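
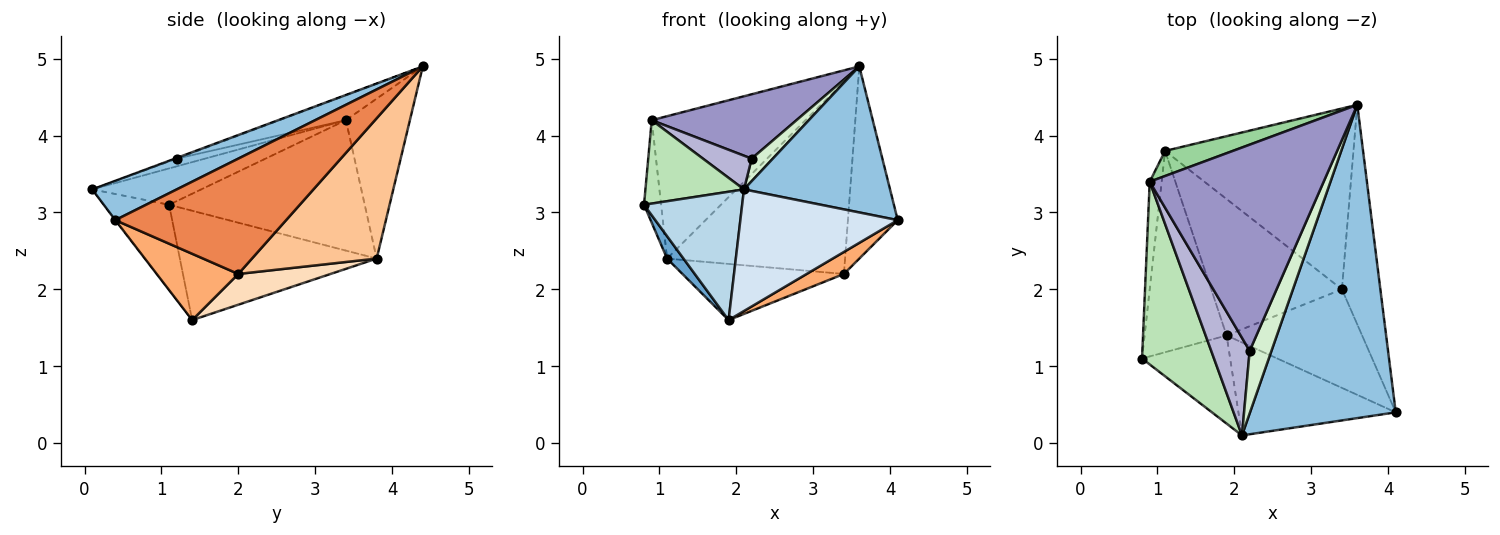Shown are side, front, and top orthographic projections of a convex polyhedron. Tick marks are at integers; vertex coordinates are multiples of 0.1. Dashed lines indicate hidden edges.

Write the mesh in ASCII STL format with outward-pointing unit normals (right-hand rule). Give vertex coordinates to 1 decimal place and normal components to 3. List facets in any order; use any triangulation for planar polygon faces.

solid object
 facet normal -0.798 -0.067 -0.599
  outer loop
   vertex 1.1 3.8 2.4
   vertex 1.9 1.4 1.6
   vertex 0.8 1.1 3.1
  endloop
 endfacet
 facet normal 0.238 -0.410 0.880
  outer loop
   vertex 2.1 0.1 3.3
   vertex 4.1 0.4 2.9
   vertex 3.6 4.4 4.9
  endloop
 endfacet
 facet normal -0.480 -0.723 -0.497
  outer loop
   vertex 2.1 0.1 3.3
   vertex 0.8 1.1 3.1
   vertex 1.9 1.4 1.6
  endloop
 endfacet
 facet normal -0.002 -0.794 -0.607
  outer loop
   vertex 2.1 0.1 3.3
   vertex 1.9 1.4 1.6
   vertex 4.1 0.4 2.9
  endloop
 endfacet
 facet normal 0.914 0.267 -0.305
  outer loop
   vertex 3.4 2.0 2.2
   vertex 3.6 4.4 4.9
   vertex 4.1 0.4 2.9
  endloop
 endfacet
 facet normal 0.431 -0.197 -0.881
  outer loop
   vertex 3.4 2.0 2.2
   vertex 4.1 0.4 2.9
   vertex 1.9 1.4 1.6
  endloop
 endfacet
 facet normal 0.455 0.649 -0.610
  outer loop
   vertex 3.4 2.0 2.2
   vertex 1.1 3.8 2.4
   vertex 3.6 4.4 4.9
  endloop
 endfacet
 facet normal 0.213 0.372 -0.904
  outer loop
   vertex 3.4 2.0 2.2
   vertex 1.9 1.4 1.6
   vertex 1.1 3.8 2.4
  endloop
 endfacet
 facet normal -0.992 0.087 -0.091
  outer loop
   vertex 0.9 3.4 4.2
   vertex 1.1 3.8 2.4
   vertex 0.8 1.1 3.1
  endloop
 endfacet
 facet normal -0.379 0.911 0.160
  outer loop
   vertex 0.9 3.4 4.2
   vertex 3.6 4.4 4.9
   vertex 1.1 3.8 2.4
  endloop
 endfacet
 facet normal -0.417 -0.377 0.827
  outer loop
   vertex 0.9 3.4 4.2
   vertex 0.8 1.1 3.1
   vertex 2.1 0.1 3.3
  endloop
 endfacet
 facet normal -0.031 -0.339 0.940
  outer loop
   vertex 2.2 1.2 3.7
   vertex 2.1 0.1 3.3
   vertex 3.6 4.4 4.9
  endloop
 endfacet
 facet normal -0.136 -0.295 0.946
  outer loop
   vertex 2.2 1.2 3.7
   vertex 3.6 4.4 4.9
   vertex 0.9 3.4 4.2
  endloop
 endfacet
 facet normal -0.186 -0.321 0.929
  outer loop
   vertex 2.2 1.2 3.7
   vertex 0.9 3.4 4.2
   vertex 2.1 0.1 3.3
  endloop
 endfacet
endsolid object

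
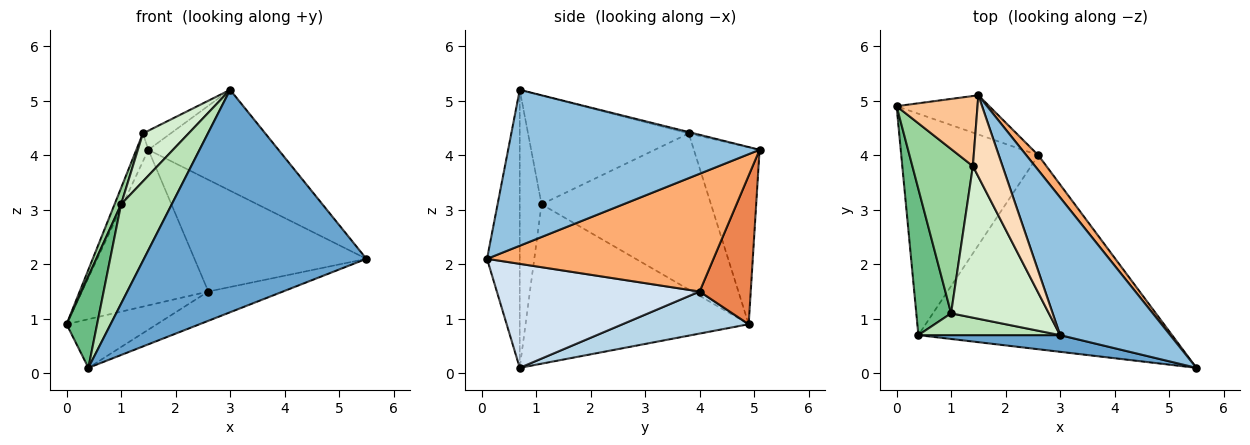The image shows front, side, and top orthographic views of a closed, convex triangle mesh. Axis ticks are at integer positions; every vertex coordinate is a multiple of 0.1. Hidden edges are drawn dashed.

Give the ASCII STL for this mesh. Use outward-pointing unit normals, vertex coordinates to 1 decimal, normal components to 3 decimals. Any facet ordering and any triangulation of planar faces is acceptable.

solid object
 facet normal -0.145 -0.987 0.074
  outer loop
   vertex 3.0 0.7 5.2
   vertex 0.4 0.7 0.1
   vertex 5.5 0.1 2.1
  endloop
 endfacet
 facet normal 0.752 0.389 0.531
  outer loop
   vertex 1.5 5.1 4.1
   vertex 3.0 0.7 5.2
   vertex 5.5 0.1 2.1
  endloop
 endfacet
 facet normal 0.287 0.206 -0.936
  outer loop
   vertex 2.6 4.0 1.5
   vertex 0.4 0.7 0.1
   vertex 0.0 4.9 0.9
  endloop
 endfacet
 facet normal 0.376 0.138 -0.916
  outer loop
   vertex 2.6 4.0 1.5
   vertex 5.5 0.1 2.1
   vertex 0.4 0.7 0.1
  endloop
 endfacet
 facet normal 0.365 0.903 -0.228
  outer loop
   vertex 2.6 4.0 1.5
   vertex 0.0 4.9 0.9
   vertex 1.5 5.1 4.1
  endloop
 endfacet
 facet normal 0.794 0.603 0.081
  outer loop
   vertex 2.6 4.0 1.5
   vertex 1.5 5.1 4.1
   vertex 5.5 0.1 2.1
  endloop
 endfacet
 facet normal -0.897 0.164 0.410
  outer loop
   vertex 1.4 3.8 4.4
   vertex 1.5 5.1 4.1
   vertex 0.0 4.9 0.9
  endloop
 endfacet
 facet normal -0.045 0.228 0.973
  outer loop
   vertex 1.4 3.8 4.4
   vertex 3.0 0.7 5.2
   vertex 1.5 5.1 4.1
  endloop
 endfacet
 facet normal -0.968 -0.132 0.211
  outer loop
   vertex 1.0 1.1 3.1
   vertex 0.0 4.9 0.9
   vertex 0.4 0.7 0.1
  endloop
 endfacet
 facet normal -0.932 -0.036 0.361
  outer loop
   vertex 1.0 1.1 3.1
   vertex 1.4 3.8 4.4
   vertex 0.0 4.9 0.9
  endloop
 endfacet
 facet normal -0.388 -0.900 0.198
  outer loop
   vertex 1.0 1.1 3.1
   vertex 0.4 0.7 0.1
   vertex 3.0 0.7 5.2
  endloop
 endfacet
 facet normal -0.728 -0.207 0.654
  outer loop
   vertex 1.0 1.1 3.1
   vertex 3.0 0.7 5.2
   vertex 1.4 3.8 4.4
  endloop
 endfacet
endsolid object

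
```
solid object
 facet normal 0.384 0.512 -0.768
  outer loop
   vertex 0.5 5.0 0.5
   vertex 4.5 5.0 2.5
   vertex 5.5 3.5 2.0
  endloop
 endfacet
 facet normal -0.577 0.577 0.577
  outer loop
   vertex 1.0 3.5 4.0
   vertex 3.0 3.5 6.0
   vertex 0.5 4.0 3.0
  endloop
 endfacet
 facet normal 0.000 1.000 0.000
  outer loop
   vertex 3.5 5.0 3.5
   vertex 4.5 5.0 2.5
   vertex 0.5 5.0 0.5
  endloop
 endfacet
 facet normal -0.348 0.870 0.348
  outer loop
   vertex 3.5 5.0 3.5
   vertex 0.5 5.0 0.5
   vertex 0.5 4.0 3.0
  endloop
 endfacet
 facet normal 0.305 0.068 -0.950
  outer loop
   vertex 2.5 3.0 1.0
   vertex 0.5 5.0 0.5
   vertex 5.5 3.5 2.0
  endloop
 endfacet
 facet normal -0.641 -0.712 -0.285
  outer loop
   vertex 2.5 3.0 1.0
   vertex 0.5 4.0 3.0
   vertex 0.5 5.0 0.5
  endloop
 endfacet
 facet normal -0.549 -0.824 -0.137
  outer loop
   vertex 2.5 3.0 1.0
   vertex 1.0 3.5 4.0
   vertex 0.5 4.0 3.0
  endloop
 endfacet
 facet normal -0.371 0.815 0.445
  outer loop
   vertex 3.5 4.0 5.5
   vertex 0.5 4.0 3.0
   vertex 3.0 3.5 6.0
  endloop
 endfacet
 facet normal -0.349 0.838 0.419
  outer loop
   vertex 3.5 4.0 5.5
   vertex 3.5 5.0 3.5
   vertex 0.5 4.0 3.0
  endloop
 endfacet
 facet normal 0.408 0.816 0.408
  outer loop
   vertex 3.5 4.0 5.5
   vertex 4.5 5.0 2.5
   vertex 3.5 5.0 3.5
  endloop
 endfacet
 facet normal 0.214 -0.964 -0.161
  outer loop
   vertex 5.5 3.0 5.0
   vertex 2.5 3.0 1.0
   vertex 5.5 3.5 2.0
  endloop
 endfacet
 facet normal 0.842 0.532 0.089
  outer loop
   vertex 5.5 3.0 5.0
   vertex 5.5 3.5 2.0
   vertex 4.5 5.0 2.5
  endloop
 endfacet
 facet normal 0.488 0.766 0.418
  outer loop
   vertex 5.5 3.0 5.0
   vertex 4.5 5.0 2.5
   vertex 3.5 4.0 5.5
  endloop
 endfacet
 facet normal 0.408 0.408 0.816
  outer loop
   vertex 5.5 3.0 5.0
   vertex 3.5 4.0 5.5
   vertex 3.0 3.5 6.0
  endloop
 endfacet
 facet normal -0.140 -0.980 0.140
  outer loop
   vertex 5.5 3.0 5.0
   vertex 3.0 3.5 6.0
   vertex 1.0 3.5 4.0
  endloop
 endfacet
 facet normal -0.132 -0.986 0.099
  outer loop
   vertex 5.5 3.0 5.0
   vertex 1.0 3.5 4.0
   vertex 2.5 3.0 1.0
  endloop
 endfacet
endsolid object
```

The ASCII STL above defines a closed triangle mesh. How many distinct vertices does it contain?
10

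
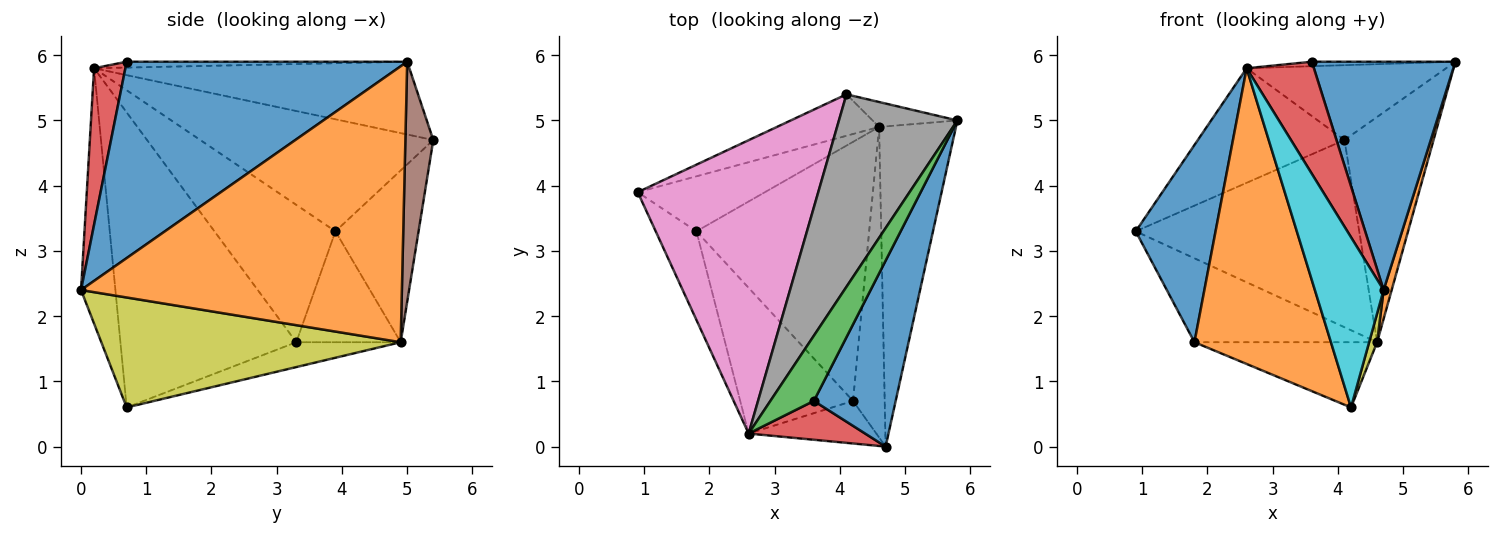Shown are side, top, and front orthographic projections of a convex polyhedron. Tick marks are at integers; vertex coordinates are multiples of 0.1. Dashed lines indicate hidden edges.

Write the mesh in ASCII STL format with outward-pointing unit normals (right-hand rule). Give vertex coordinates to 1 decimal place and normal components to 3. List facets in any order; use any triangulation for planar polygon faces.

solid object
 facet normal 0.835 -0.427 0.348
  outer loop
   vertex 3.6 0.7 5.9
   vertex 4.7 0.0 2.4
   vertex 5.8 5.0 5.9
  endloop
 endfacet
 facet normal 0.963 -0.024 -0.268
  outer loop
   vertex 4.6 4.9 1.6
   vertex 5.8 5.0 5.9
   vertex 4.7 0.0 2.4
  endloop
 endfacet
 facet normal -0.133 0.068 0.989
  outer loop
   vertex 2.6 0.2 5.8
   vertex 3.6 0.7 5.9
   vertex 5.8 5.0 5.9
  endloop
 endfacet
 facet normal 0.403 -0.865 0.300
  outer loop
   vertex 2.6 0.2 5.8
   vertex 4.7 0.0 2.4
   vertex 3.6 0.7 5.9
  endloop
 endfacet
 facet normal -0.341 0.918 -0.203
  outer loop
   vertex 4.1 5.4 4.7
   vertex 4.6 4.9 1.6
   vertex 0.9 3.9 3.3
  endloop
 endfacet
 facet normal 0.297 0.949 -0.105
  outer loop
   vertex 4.1 5.4 4.7
   vertex 5.8 5.0 5.9
   vertex 4.6 4.9 1.6
  endloop
 endfacet
 facet normal -0.500 0.315 0.806
  outer loop
   vertex 4.1 5.4 4.7
   vertex 0.9 3.9 3.3
   vertex 2.6 0.2 5.8
  endloop
 endfacet
 facet normal -0.497 0.314 0.809
  outer loop
   vertex 4.1 5.4 4.7
   vertex 2.6 0.2 5.8
   vertex 5.8 5.0 5.9
  endloop
 endfacet
 facet normal 0.961 -0.026 -0.277
  outer loop
   vertex 4.2 0.7 0.6
   vertex 4.6 4.9 1.6
   vertex 4.7 0.0 2.4
  endloop
 endfacet
 facet normal -0.436 -0.873 -0.218
  outer loop
   vertex 4.2 0.7 0.6
   vertex 4.7 0.0 2.4
   vertex 2.6 0.2 5.8
  endloop
 endfacet
 facet normal -0.810 -0.535 -0.240
  outer loop
   vertex 1.8 3.3 1.6
   vertex 2.6 0.2 5.8
   vertex 0.9 3.9 3.3
  endloop
 endfacet
 facet normal -0.756 -0.587 -0.289
  outer loop
   vertex 1.8 3.3 1.6
   vertex 4.2 0.7 0.6
   vertex 2.6 0.2 5.8
  endloop
 endfacet
 facet normal -0.431 0.755 -0.495
  outer loop
   vertex 1.8 3.3 1.6
   vertex 0.9 3.9 3.3
   vertex 4.6 4.9 1.6
  endloop
 endfacet
 facet normal -0.138 0.242 -0.960
  outer loop
   vertex 1.8 3.3 1.6
   vertex 4.6 4.9 1.6
   vertex 4.2 0.7 0.6
  endloop
 endfacet
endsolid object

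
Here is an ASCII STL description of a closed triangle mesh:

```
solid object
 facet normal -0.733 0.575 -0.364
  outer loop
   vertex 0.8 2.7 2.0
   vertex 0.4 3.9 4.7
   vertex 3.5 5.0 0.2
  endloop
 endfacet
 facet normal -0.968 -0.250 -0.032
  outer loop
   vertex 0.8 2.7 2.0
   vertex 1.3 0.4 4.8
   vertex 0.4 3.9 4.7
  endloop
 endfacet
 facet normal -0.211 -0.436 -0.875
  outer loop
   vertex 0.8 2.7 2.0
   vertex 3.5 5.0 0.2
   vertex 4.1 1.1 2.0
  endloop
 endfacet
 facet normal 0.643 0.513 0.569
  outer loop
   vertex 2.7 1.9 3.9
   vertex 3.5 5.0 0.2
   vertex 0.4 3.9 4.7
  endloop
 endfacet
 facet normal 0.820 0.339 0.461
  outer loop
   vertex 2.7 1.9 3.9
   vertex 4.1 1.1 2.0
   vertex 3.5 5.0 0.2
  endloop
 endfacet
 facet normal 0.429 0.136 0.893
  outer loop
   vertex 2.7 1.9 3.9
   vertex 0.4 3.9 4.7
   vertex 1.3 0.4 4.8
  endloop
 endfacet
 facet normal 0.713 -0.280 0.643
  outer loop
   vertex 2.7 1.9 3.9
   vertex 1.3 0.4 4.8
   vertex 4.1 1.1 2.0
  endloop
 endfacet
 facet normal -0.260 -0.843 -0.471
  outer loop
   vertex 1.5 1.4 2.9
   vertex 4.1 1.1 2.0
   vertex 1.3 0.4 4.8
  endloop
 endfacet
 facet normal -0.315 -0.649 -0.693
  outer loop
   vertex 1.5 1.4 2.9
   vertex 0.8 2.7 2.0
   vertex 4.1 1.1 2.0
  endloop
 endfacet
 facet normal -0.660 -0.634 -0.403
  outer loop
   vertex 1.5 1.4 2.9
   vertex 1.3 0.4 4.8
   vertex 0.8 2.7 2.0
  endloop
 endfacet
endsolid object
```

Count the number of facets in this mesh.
10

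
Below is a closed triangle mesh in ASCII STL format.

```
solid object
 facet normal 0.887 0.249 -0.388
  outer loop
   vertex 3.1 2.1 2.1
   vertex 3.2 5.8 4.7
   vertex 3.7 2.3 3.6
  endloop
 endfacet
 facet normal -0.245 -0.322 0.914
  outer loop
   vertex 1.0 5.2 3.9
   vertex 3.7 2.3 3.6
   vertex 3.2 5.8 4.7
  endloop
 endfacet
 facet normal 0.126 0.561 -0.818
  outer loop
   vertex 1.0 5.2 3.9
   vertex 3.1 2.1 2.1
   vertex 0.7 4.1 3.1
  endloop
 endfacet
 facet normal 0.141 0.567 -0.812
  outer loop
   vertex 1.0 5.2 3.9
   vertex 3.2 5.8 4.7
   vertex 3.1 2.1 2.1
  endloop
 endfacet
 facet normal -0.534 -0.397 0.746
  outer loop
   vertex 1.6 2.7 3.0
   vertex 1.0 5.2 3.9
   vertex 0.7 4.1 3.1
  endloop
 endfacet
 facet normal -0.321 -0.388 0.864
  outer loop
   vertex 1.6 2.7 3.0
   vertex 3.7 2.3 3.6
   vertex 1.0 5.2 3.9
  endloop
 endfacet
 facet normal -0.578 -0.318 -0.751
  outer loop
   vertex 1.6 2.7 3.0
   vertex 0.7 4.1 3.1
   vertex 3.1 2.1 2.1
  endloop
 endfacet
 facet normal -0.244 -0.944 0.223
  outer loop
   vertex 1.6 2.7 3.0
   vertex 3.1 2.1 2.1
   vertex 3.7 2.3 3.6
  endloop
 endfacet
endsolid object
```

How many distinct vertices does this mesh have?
6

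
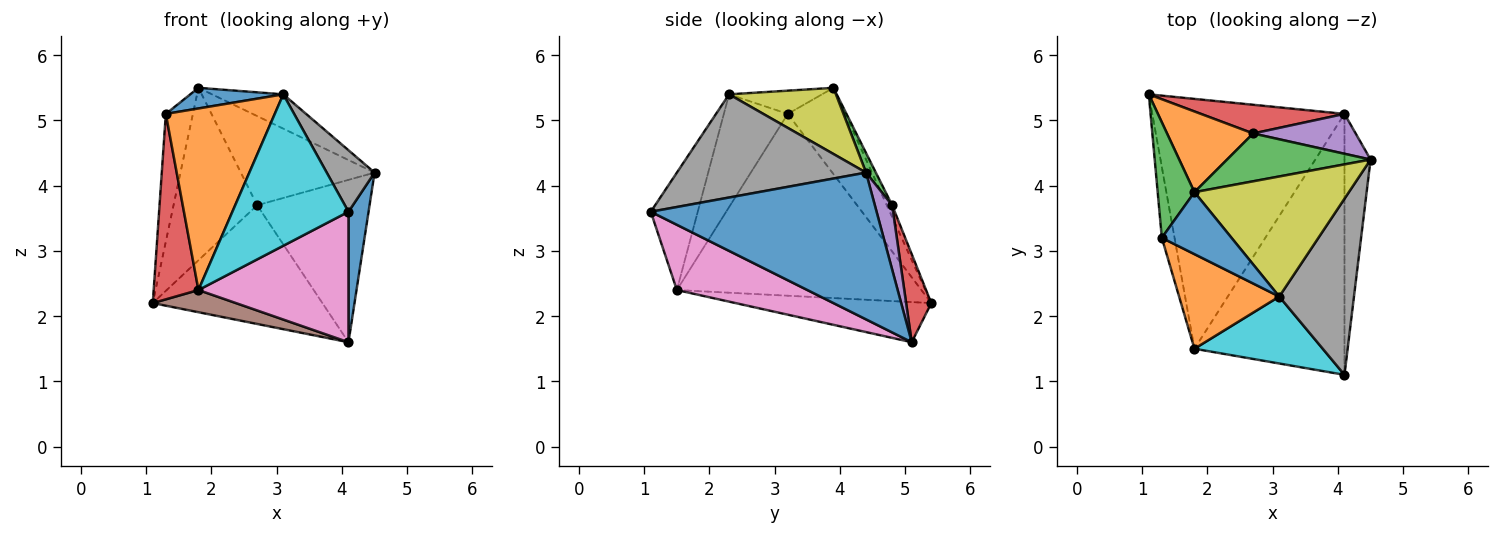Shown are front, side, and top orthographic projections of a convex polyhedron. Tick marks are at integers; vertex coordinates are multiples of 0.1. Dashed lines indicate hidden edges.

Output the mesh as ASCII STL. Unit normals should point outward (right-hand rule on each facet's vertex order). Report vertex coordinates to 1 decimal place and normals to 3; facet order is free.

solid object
 facet normal 0.981 -0.087 -0.174
  outer loop
   vertex 4.1 5.1 1.6
   vertex 4.5 4.4 4.2
   vertex 4.1 1.1 3.6
  endloop
 endfacet
 facet normal -0.058 0.904 0.423
  outer loop
   vertex 2.7 4.8 3.7
   vertex 1.1 5.4 2.2
   vertex 1.8 3.9 5.5
  endloop
 endfacet
 facet normal 0.064 0.879 0.472
  outer loop
   vertex 2.7 4.8 3.7
   vertex 1.8 3.9 5.5
   vertex 4.5 4.4 4.2
  endloop
 endfacet
 facet normal 0.143 0.962 0.233
  outer loop
   vertex 2.7 4.8 3.7
   vertex 4.1 5.1 1.6
   vertex 1.1 5.4 2.2
  endloop
 endfacet
 facet normal 0.148 0.960 0.236
  outer loop
   vertex 2.7 4.8 3.7
   vertex 4.5 4.4 4.2
   vertex 4.1 5.1 1.6
  endloop
 endfacet
 facet normal -0.204 -0.087 -0.975
  outer loop
   vertex 1.8 1.5 2.4
   vertex 1.1 5.4 2.2
   vertex 4.1 5.1 1.6
  endloop
 endfacet
 facet normal 0.362 -0.417 -0.834
  outer loop
   vertex 1.8 1.5 2.4
   vertex 4.1 5.1 1.6
   vertex 4.1 1.1 3.6
  endloop
 endfacet
 facet normal 0.793 -0.201 0.575
  outer loop
   vertex 3.1 2.3 5.4
   vertex 4.1 1.1 3.6
   vertex 4.5 4.4 4.2
  endloop
 endfacet
 facet normal 0.381 0.254 0.889
  outer loop
   vertex 3.1 2.3 5.4
   vertex 4.5 4.4 4.2
   vertex 1.8 3.9 5.5
  endloop
 endfacet
 facet normal -0.347 -0.858 0.379
  outer loop
   vertex 3.1 2.3 5.4
   vertex 1.8 1.5 2.4
   vertex 4.1 1.1 3.6
  endloop
 endfacet
 facet normal -0.302 -0.302 0.905
  outer loop
   vertex 1.3 3.2 5.1
   vertex 3.1 2.3 5.4
   vertex 1.8 3.9 5.5
  endloop
 endfacet
 facet normal -0.462 -0.787 0.410
  outer loop
   vertex 1.3 3.2 5.1
   vertex 1.8 1.5 2.4
   vertex 3.1 2.3 5.4
  endloop
 endfacet
 facet normal -0.844 0.397 0.360
  outer loop
   vertex 1.3 3.2 5.1
   vertex 1.8 3.9 5.5
   vertex 1.1 5.4 2.2
  endloop
 endfacet
 facet normal -0.981 -0.180 -0.069
  outer loop
   vertex 1.3 3.2 5.1
   vertex 1.1 5.4 2.2
   vertex 1.8 1.5 2.4
  endloop
 endfacet
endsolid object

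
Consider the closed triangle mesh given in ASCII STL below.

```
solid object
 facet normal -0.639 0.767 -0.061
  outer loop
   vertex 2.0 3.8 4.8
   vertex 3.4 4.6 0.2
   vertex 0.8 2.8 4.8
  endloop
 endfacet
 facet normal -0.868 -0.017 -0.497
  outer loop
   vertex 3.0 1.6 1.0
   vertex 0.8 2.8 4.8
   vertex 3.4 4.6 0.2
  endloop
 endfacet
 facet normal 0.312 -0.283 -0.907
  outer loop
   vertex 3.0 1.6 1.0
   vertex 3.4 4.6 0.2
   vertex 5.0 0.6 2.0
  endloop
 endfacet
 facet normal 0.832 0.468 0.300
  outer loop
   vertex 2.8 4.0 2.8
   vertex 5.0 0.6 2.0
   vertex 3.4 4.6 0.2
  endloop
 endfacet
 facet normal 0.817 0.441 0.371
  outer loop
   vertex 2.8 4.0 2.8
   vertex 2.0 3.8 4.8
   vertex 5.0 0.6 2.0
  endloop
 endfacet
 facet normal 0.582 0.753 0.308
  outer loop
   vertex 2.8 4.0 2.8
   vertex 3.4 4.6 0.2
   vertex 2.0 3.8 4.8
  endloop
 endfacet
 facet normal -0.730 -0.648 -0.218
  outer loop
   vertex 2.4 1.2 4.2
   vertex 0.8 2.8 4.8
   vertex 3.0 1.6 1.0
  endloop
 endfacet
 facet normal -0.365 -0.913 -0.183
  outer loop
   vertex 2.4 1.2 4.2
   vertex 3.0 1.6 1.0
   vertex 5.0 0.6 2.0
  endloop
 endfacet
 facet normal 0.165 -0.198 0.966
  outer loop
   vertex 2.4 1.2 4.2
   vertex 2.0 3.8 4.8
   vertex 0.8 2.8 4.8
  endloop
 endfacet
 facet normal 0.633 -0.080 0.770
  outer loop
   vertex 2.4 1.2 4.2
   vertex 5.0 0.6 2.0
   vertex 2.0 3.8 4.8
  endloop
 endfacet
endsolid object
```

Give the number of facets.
10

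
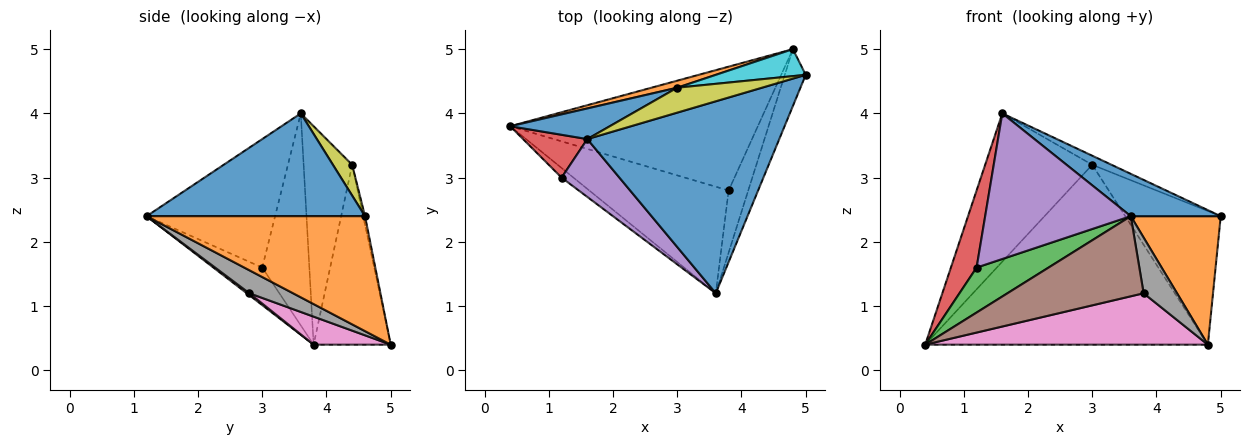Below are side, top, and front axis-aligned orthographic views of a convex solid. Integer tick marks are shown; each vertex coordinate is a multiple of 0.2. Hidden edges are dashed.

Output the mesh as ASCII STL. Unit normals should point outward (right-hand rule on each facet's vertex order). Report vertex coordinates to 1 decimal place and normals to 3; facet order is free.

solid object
 facet normal 0.463 -0.191 0.865
  outer loop
   vertex 1.6 3.6 4.0
   vertex 3.6 1.2 2.4
   vertex 5.0 4.6 2.4
  endloop
 endfacet
 facet normal 0.912 -0.375 -0.166
  outer loop
   vertex 4.8 5.0 0.4
   vertex 5.0 4.6 2.4
   vertex 3.6 1.2 2.4
  endloop
 endfacet
 facet normal -0.553 -0.815 -0.175
  outer loop
   vertex 1.2 3.0 1.6
   vertex 0.4 3.8 0.4
   vertex 3.6 1.2 2.4
  endloop
 endfacet
 facet normal -0.848 -0.463 0.257
  outer loop
   vertex 1.2 3.0 1.6
   vertex 1.6 3.6 4.0
   vertex 0.4 3.8 0.4
  endloop
 endfacet
 facet normal -0.634 -0.719 0.285
  outer loop
   vertex 1.2 3.0 1.6
   vertex 3.6 1.2 2.4
   vertex 1.6 3.6 4.0
  endloop
 endfacet
 facet normal 0.011 -0.601 -0.799
  outer loop
   vertex 3.8 2.8 1.2
   vertex 3.6 1.2 2.4
   vertex 0.4 3.8 0.4
  endloop
 endfacet
 facet normal 0.104 -0.381 -0.919
  outer loop
   vertex 3.8 2.8 1.2
   vertex 0.4 3.8 0.4
   vertex 4.8 5.0 0.4
  endloop
 endfacet
 facet normal 0.658 -0.503 -0.561
  outer loop
   vertex 3.8 2.8 1.2
   vertex 4.8 5.0 0.4
   vertex 3.6 1.2 2.4
  endloop
 endfacet
 facet normal 0.323 0.323 0.889
  outer loop
   vertex 3.0 4.4 3.2
   vertex 1.6 3.6 4.0
   vertex 5.0 4.6 2.4
  endloop
 endfacet
 facet normal -0.019 0.980 0.198
  outer loop
   vertex 3.0 4.4 3.2
   vertex 5.0 4.6 2.4
   vertex 4.8 5.0 0.4
  endloop
 endfacet
 facet normal -0.406 0.895 0.185
  outer loop
   vertex 3.0 4.4 3.2
   vertex 0.4 3.8 0.4
   vertex 1.6 3.6 4.0
  endloop
 endfacet
 facet normal -0.263 0.964 0.038
  outer loop
   vertex 3.0 4.4 3.2
   vertex 4.8 5.0 0.4
   vertex 0.4 3.8 0.4
  endloop
 endfacet
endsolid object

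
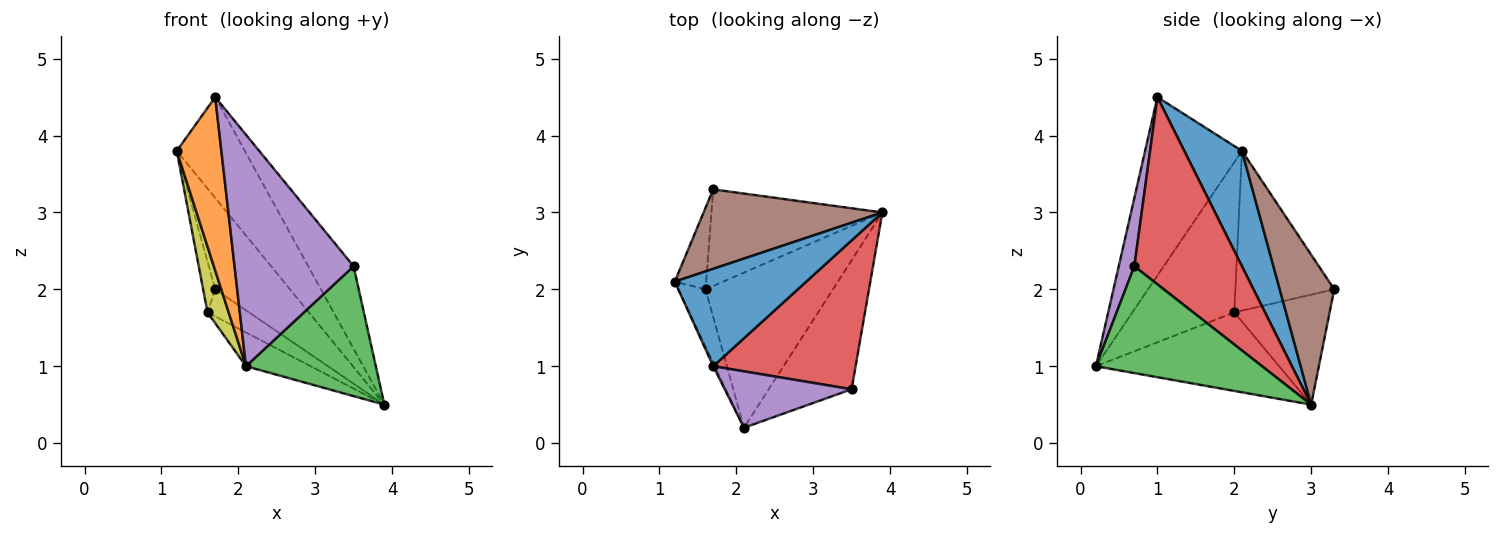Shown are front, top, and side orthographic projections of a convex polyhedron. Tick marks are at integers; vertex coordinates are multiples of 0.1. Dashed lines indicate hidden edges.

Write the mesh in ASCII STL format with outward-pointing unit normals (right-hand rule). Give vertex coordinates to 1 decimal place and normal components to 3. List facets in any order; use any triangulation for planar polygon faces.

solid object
 facet normal 0.520 0.614 0.593
  outer loop
   vertex 1.7 1.0 4.5
   vertex 3.9 3.0 0.5
   vertex 1.2 2.1 3.8
  endloop
 endfacet
 facet normal -0.908 -0.418 -0.008
  outer loop
   vertex 1.7 1.0 4.5
   vertex 1.2 2.1 3.8
   vertex 2.1 0.2 1.0
  endloop
 endfacet
 facet normal 0.672 -0.525 -0.522
  outer loop
   vertex 3.5 0.7 2.3
   vertex 2.1 0.2 1.0
   vertex 3.9 3.0 0.5
  endloop
 endfacet
 facet normal 0.755 0.318 0.574
  outer loop
   vertex 3.5 0.7 2.3
   vertex 3.9 3.0 0.5
   vertex 1.7 1.0 4.5
  endloop
 endfacet
 facet normal 0.126 -0.964 0.235
  outer loop
   vertex 3.5 0.7 2.3
   vertex 1.7 1.0 4.5
   vertex 2.1 0.2 1.0
  endloop
 endfacet
 facet normal 0.482 0.661 0.575
  outer loop
   vertex 1.7 3.3 2.0
   vertex 1.2 2.1 3.8
   vertex 3.9 3.0 0.5
  endloop
 endfacet
 facet normal -0.516 0.182 -0.837
  outer loop
   vertex 1.6 2.0 1.7
   vertex 3.9 3.0 0.5
   vertex 2.1 0.2 1.0
  endloop
 endfacet
 facet normal -0.527 0.229 -0.818
  outer loop
   vertex 1.6 2.0 1.7
   vertex 1.7 3.3 2.0
   vertex 3.9 3.0 0.5
  endloop
 endfacet
 facet normal -0.964 -0.200 -0.174
  outer loop
   vertex 1.6 2.0 1.7
   vertex 2.1 0.2 1.0
   vertex 1.2 2.1 3.8
  endloop
 endfacet
 facet normal -0.974 0.119 -0.191
  outer loop
   vertex 1.6 2.0 1.7
   vertex 1.2 2.1 3.8
   vertex 1.7 3.3 2.0
  endloop
 endfacet
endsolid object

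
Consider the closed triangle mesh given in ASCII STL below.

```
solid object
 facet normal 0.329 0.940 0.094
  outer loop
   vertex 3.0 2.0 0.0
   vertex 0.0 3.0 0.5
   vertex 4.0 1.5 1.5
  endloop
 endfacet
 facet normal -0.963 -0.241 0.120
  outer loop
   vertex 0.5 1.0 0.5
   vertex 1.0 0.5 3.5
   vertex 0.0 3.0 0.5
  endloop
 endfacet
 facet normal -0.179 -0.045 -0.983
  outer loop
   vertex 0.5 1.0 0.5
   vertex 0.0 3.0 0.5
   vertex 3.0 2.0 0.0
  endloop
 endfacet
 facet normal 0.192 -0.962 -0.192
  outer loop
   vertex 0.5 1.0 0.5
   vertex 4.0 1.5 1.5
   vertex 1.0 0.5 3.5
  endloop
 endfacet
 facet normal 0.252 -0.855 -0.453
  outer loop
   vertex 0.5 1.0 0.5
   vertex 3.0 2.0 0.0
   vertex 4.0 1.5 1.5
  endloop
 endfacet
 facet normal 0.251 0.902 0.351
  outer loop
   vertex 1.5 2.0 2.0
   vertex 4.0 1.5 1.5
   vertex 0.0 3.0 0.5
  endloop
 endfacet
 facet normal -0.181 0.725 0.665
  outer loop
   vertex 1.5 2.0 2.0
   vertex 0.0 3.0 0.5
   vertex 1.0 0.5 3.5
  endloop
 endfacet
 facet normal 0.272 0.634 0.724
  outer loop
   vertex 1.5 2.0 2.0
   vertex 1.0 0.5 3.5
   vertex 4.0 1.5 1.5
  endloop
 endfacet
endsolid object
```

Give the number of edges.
12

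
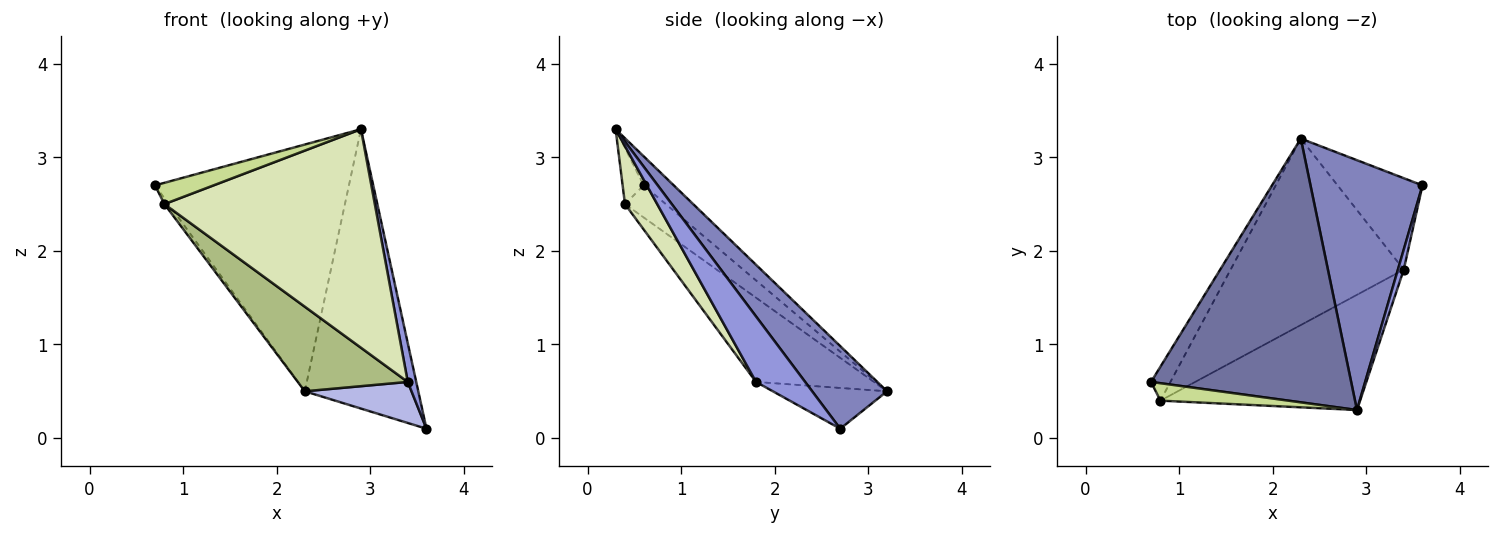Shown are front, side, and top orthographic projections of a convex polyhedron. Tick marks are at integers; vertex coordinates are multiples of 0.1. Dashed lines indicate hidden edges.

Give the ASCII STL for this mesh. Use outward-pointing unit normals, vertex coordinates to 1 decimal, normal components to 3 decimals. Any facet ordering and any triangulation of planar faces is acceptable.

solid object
 facet normal -0.105 0.679 0.726
  outer loop
   vertex 2.3 3.2 0.5
   vertex 0.7 0.6 2.7
   vertex 2.9 0.3 3.3
  endloop
 endfacet
 facet normal 0.441 0.669 0.598
  outer loop
   vertex 2.3 3.2 0.5
   vertex 2.9 0.3 3.3
   vertex 3.6 2.7 0.1
  endloop
 endfacet
 facet normal 0.982 -0.169 0.088
  outer loop
   vertex 3.4 1.8 0.6
   vertex 3.6 2.7 0.1
   vertex 2.9 0.3 3.3
  endloop
 endfacet
 facet normal -0.401 -0.375 -0.836
  outer loop
   vertex 3.4 1.8 0.6
   vertex 2.3 3.2 0.5
   vertex 3.6 2.7 0.1
  endloop
 endfacet
 facet normal -0.853 0.089 -0.515
  outer loop
   vertex 0.8 0.4 2.5
   vertex 0.7 0.6 2.7
   vertex 2.3 3.2 0.5
  endloop
 endfacet
 facet normal -0.405 -0.378 -0.833
  outer loop
   vertex 0.8 0.4 2.5
   vertex 2.3 3.2 0.5
   vertex 3.4 1.8 0.6
  endloop
 endfacet
 facet normal -0.268 -0.745 0.611
  outer loop
   vertex 0.8 0.4 2.5
   vertex 2.9 0.3 3.3
   vertex 0.7 0.6 2.7
  endloop
 endfacet
 facet normal 0.134 -0.877 -0.462
  outer loop
   vertex 0.8 0.4 2.5
   vertex 3.4 1.8 0.6
   vertex 2.9 0.3 3.3
  endloop
 endfacet
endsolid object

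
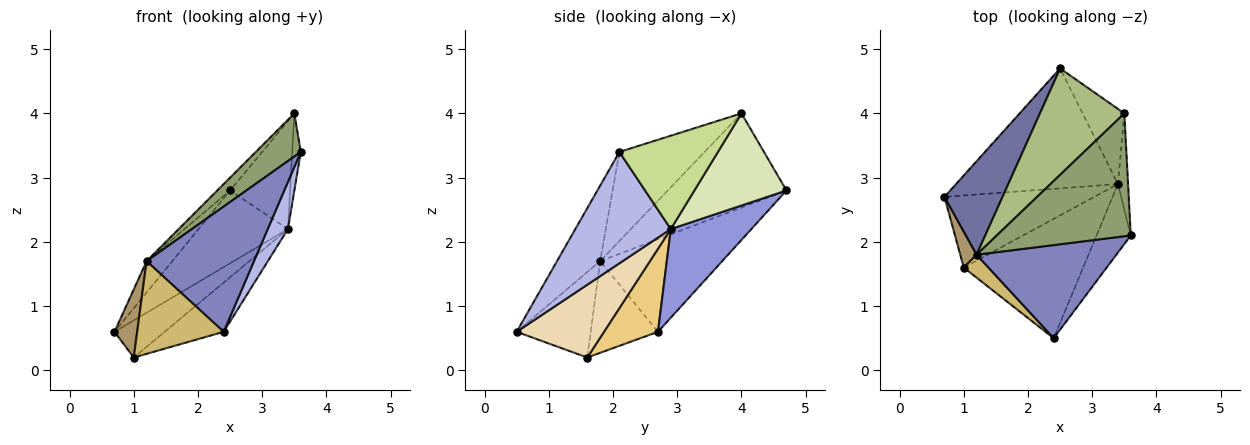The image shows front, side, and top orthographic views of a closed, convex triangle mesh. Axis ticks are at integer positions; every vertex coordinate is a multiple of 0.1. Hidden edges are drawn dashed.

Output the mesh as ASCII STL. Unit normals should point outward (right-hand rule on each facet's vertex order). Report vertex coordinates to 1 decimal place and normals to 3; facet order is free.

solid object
 facet normal -0.834 0.176 0.523
  outer loop
   vertex 1.2 1.8 1.7
   vertex 2.5 4.7 2.8
   vertex 0.7 2.7 0.6
  endloop
 endfacet
 facet normal -0.307 -0.764 0.568
  outer loop
   vertex 1.2 1.8 1.7
   vertex 2.4 0.5 0.6
   vertex 3.6 2.1 3.4
  endloop
 endfacet
 facet normal 0.424 0.470 -0.774
  outer loop
   vertex 3.4 2.9 2.2
   vertex 0.7 2.7 0.6
   vertex 2.5 4.7 2.8
  endloop
 endfacet
 facet normal 0.937 -0.198 -0.288
  outer loop
   vertex 3.4 2.9 2.2
   vertex 3.6 2.1 3.4
   vertex 2.4 0.5 0.6
  endloop
 endfacet
 facet normal -0.531 -0.280 0.799
  outer loop
   vertex 3.5 4.0 4.0
   vertex 1.2 1.8 1.7
   vertex 3.6 2.1 3.4
  endloop
 endfacet
 facet normal -0.742 0.080 0.665
  outer loop
   vertex 3.5 4.0 4.0
   vertex 2.5 4.7 2.8
   vertex 1.2 1.8 1.7
  endloop
 endfacet
 facet normal 0.990 0.086 -0.108
  outer loop
   vertex 3.5 4.0 4.0
   vertex 3.6 2.1 3.4
   vertex 3.4 2.9 2.2
  endloop
 endfacet
 facet normal 0.783 0.510 -0.355
  outer loop
   vertex 3.5 4.0 4.0
   vertex 3.4 2.9 2.2
   vertex 2.5 4.7 2.8
  endloop
 endfacet
 facet normal -0.934 -0.315 0.167
  outer loop
   vertex 1.0 1.6 0.2
   vertex 1.2 1.8 1.7
   vertex 0.7 2.7 0.6
  endloop
 endfacet
 facet normal -0.639 -0.746 0.185
  outer loop
   vertex 1.0 1.6 0.2
   vertex 2.4 0.5 0.6
   vertex 1.2 1.8 1.7
  endloop
 endfacet
 facet normal 0.442 0.411 -0.797
  outer loop
   vertex 1.0 1.6 0.2
   vertex 0.7 2.7 0.6
   vertex 3.4 2.9 2.2
  endloop
 endfacet
 facet normal 0.491 0.332 -0.805
  outer loop
   vertex 1.0 1.6 0.2
   vertex 3.4 2.9 2.2
   vertex 2.4 0.5 0.6
  endloop
 endfacet
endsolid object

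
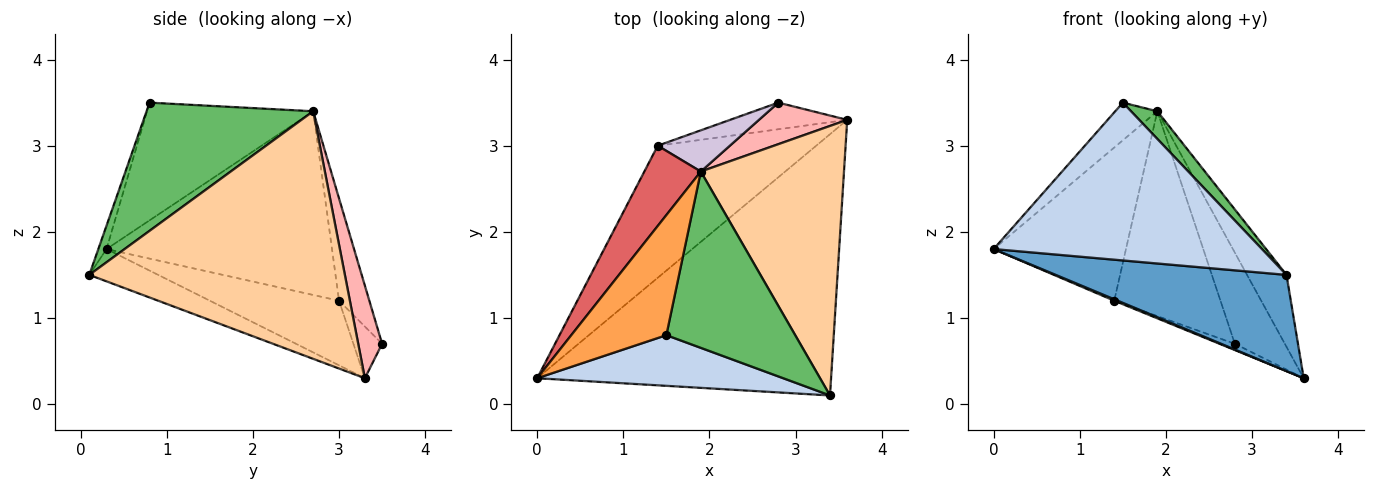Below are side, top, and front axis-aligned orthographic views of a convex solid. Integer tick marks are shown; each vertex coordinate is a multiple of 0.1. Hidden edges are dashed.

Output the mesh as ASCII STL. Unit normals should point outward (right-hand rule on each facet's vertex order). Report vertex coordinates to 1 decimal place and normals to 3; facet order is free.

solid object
 facet normal -0.103 -0.344 -0.933
  outer loop
   vertex 3.4 0.1 1.5
   vertex 0.0 0.3 1.8
   vertex 3.6 3.3 0.3
  endloop
 endfacet
 facet normal -0.029 -0.952 0.306
  outer loop
   vertex 1.5 0.8 3.5
   vertex 0.0 0.3 1.8
   vertex 3.4 0.1 1.5
  endloop
 endfacet
 facet normal -0.763 0.193 0.617
  outer loop
   vertex 1.9 2.7 3.4
   vertex 0.0 0.3 1.8
   vertex 1.5 0.8 3.5
  endloop
 endfacet
 facet normal 0.858 0.132 0.496
  outer loop
   vertex 1.9 2.7 3.4
   vertex 3.4 0.1 1.5
   vertex 3.6 3.3 0.3
  endloop
 endfacet
 facet normal 0.701 -0.110 0.705
  outer loop
   vertex 1.9 2.7 3.4
   vertex 1.5 0.8 3.5
   vertex 3.4 0.1 1.5
  endloop
 endfacet
 facet normal -0.377 -0.010 -0.926
  outer loop
   vertex 1.4 3.0 1.2
   vertex 3.6 3.3 0.3
   vertex 0.0 0.3 1.8
  endloop
 endfacet
 facet normal -0.834 0.489 0.256
  outer loop
   vertex 1.4 3.0 1.2
   vertex 0.0 0.3 1.8
   vertex 1.9 2.7 3.4
  endloop
 endfacet
 facet normal 0.399 0.835 0.380
  outer loop
   vertex 2.8 3.5 0.7
   vertex 1.9 2.7 3.4
   vertex 3.6 3.3 0.3
  endloop
 endfacet
 facet normal -0.395 0.210 -0.894
  outer loop
   vertex 2.8 3.5 0.7
   vertex 3.6 3.3 0.3
   vertex 1.4 3.0 1.2
  endloop
 endfacet
 facet normal -0.269 0.944 0.190
  outer loop
   vertex 2.8 3.5 0.7
   vertex 1.4 3.0 1.2
   vertex 1.9 2.7 3.4
  endloop
 endfacet
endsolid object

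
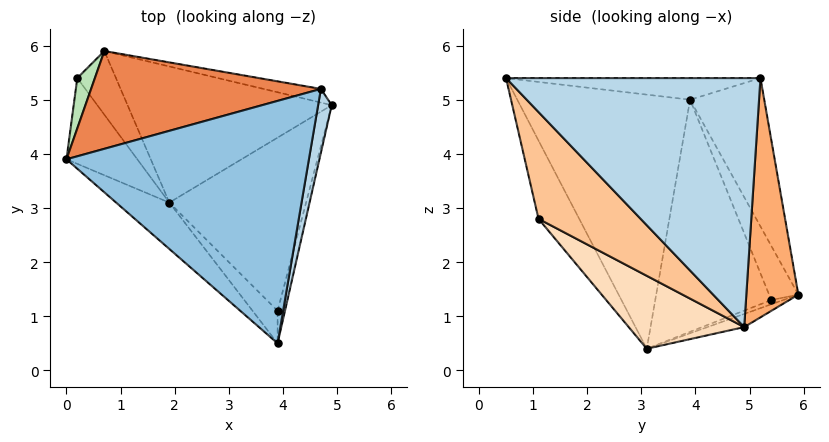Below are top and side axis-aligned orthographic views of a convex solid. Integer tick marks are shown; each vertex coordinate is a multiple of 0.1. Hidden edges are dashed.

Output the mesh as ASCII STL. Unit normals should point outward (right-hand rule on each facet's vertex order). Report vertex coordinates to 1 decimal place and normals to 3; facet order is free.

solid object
 facet normal -0.643 -0.754 -0.135
  outer loop
   vertex 1.9 3.1 0.4
   vertex 3.9 0.5 5.4
   vertex 0.0 3.9 5.0
  endloop
 endfacet
 facet normal -0.089 0.015 0.996
  outer loop
   vertex 4.7 5.2 5.4
   vertex 0.0 3.9 5.0
   vertex 3.9 0.5 5.4
  endloop
 endfacet
 facet normal 0.984 -0.168 0.054
  outer loop
   vertex 4.7 5.2 5.4
   vertex 3.9 0.5 5.4
   vertex 4.9 4.9 0.8
  endloop
 endfacet
 facet normal -0.061 0.312 -0.948
  outer loop
   vertex 0.7 5.9 1.4
   vertex 4.9 4.9 0.8
   vertex 1.9 3.1 0.4
  endloop
 endfacet
 facet normal -0.275 0.862 0.426
  outer loop
   vertex 0.7 5.9 1.4
   vertex 0.0 3.9 5.0
   vertex 4.7 5.2 5.4
  endloop
 endfacet
 facet normal 0.224 0.973 -0.054
  outer loop
   vertex 0.7 5.9 1.4
   vertex 4.7 5.2 5.4
   vertex 4.9 4.9 0.8
  endloop
 endfacet
 facet normal 0.956 -0.286 -0.066
  outer loop
   vertex 3.9 1.1 2.8
   vertex 4.9 4.9 0.8
   vertex 3.9 0.5 5.4
  endloop
 endfacet
 facet normal 0.406 -0.507 -0.761
  outer loop
   vertex 3.9 1.1 2.8
   vertex 1.9 3.1 0.4
   vertex 4.9 4.9 0.8
  endloop
 endfacet
 facet normal -0.576 -0.797 -0.184
  outer loop
   vertex 3.9 1.1 2.8
   vertex 3.9 0.5 5.4
   vertex 1.9 3.1 0.4
  endloop
 endfacet
 facet normal -0.823 -0.510 -0.251
  outer loop
   vertex 0.2 5.4 1.3
   vertex 1.9 3.1 0.4
   vertex 0.0 3.9 5.0
  endloop
 endfacet
 facet normal -0.711 0.665 0.231
  outer loop
   vertex 0.2 5.4 1.3
   vertex 0.0 3.9 5.0
   vertex 0.7 5.9 1.4
  endloop
 endfacet
 facet normal -0.104 0.294 -0.950
  outer loop
   vertex 0.2 5.4 1.3
   vertex 0.7 5.9 1.4
   vertex 1.9 3.1 0.4
  endloop
 endfacet
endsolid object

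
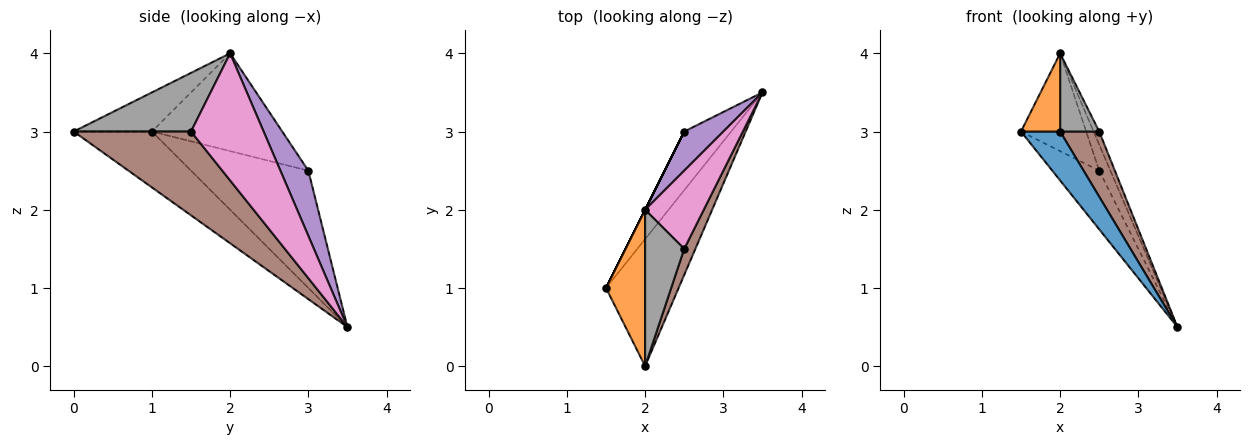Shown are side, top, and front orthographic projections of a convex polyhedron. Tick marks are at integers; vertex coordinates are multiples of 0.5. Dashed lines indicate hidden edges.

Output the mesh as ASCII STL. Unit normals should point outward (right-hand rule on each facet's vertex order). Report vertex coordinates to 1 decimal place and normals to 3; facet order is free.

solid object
 facet normal -0.583 -0.292 -0.758
  outer loop
   vertex 2.0 0.0 3.0
   vertex 1.5 1.0 3.0
   vertex 3.5 3.5 0.5
  endloop
 endfacet
 facet normal -0.667 -0.333 0.667
  outer loop
   vertex 2.0 2.0 4.0
   vertex 1.5 1.0 3.0
   vertex 2.0 0.0 3.0
  endloop
 endfacet
 facet normal -0.870 0.348 -0.348
  outer loop
   vertex 2.5 3.0 2.5
   vertex 3.5 3.5 0.5
   vertex 1.5 1.0 3.0
  endloop
 endfacet
 facet normal -0.894 0.447 0.000
  outer loop
   vertex 2.5 3.0 2.5
   vertex 1.5 1.0 3.0
   vertex 2.0 2.0 4.0
  endloop
 endfacet
 facet normal 0.811 0.324 0.487
  outer loop
   vertex 2.5 3.0 2.5
   vertex 2.0 2.0 4.0
   vertex 3.5 3.5 0.5
  endloop
 endfacet
 facet normal 0.941 -0.314 0.125
  outer loop
   vertex 2.5 1.5 3.0
   vertex 2.0 0.0 3.0
   vertex 3.5 3.5 0.5
  endloop
 endfacet
 facet normal 0.906 0.070 0.418
  outer loop
   vertex 2.5 1.5 3.0
   vertex 3.5 3.5 0.5
   vertex 2.0 2.0 4.0
  endloop
 endfacet
 facet normal 0.802 -0.267 0.535
  outer loop
   vertex 2.5 1.5 3.0
   vertex 2.0 2.0 4.0
   vertex 2.0 0.0 3.0
  endloop
 endfacet
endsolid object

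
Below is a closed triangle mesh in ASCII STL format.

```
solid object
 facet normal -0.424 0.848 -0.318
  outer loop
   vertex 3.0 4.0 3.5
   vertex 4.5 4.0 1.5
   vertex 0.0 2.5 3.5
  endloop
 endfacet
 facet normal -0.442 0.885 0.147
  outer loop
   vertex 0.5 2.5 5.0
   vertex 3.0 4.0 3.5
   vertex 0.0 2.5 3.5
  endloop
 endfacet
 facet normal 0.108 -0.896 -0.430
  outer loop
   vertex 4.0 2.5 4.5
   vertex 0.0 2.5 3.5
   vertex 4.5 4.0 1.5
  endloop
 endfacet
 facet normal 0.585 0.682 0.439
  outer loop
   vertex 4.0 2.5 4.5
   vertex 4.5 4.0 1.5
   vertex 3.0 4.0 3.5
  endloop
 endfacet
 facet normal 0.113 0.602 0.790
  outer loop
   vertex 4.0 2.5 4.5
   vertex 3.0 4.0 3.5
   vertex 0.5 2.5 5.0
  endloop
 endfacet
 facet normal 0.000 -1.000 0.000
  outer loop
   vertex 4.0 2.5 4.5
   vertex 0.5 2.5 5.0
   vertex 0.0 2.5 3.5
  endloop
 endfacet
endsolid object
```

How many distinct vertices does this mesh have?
5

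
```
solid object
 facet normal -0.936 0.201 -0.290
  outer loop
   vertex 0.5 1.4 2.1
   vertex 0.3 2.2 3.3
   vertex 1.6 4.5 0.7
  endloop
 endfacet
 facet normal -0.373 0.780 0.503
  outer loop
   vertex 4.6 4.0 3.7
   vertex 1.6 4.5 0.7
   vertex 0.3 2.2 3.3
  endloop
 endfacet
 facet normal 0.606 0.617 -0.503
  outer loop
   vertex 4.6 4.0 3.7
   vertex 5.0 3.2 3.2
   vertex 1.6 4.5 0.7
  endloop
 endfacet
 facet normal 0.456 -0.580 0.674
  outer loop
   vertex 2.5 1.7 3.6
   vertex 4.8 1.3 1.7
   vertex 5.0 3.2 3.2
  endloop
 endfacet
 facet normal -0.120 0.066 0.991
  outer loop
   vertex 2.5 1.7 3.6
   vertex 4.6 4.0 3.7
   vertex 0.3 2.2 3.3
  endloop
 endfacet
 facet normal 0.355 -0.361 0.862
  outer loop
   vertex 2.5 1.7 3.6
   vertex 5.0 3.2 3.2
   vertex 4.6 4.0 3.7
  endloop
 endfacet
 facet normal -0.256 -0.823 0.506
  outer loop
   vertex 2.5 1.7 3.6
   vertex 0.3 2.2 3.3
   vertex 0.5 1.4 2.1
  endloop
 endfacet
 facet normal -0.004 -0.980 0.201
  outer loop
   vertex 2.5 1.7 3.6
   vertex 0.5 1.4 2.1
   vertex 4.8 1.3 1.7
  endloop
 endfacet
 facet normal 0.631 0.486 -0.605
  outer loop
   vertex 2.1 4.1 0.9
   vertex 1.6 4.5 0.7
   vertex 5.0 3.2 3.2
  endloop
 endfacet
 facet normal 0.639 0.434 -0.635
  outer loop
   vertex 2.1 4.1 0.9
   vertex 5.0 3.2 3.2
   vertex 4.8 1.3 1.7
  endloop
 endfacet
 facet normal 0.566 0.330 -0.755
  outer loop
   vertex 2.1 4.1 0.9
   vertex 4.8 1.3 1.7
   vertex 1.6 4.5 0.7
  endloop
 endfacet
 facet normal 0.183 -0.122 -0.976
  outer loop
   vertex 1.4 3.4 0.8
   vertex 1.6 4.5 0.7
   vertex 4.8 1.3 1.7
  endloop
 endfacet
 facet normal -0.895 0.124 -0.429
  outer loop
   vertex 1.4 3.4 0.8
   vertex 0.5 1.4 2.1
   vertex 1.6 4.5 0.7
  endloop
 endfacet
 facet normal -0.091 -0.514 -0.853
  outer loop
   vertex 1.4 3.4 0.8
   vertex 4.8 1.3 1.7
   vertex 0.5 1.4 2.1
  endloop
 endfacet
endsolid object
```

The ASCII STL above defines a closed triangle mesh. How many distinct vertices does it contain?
9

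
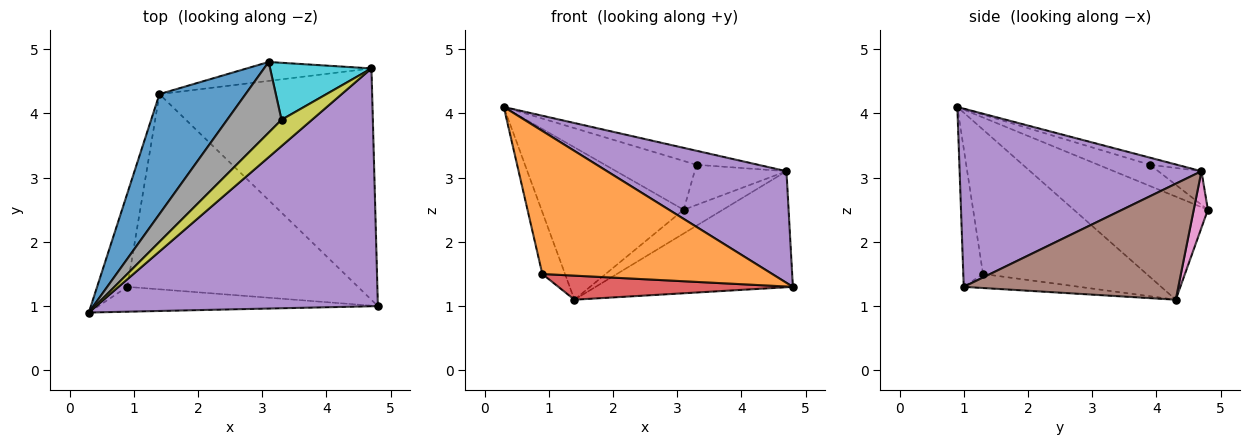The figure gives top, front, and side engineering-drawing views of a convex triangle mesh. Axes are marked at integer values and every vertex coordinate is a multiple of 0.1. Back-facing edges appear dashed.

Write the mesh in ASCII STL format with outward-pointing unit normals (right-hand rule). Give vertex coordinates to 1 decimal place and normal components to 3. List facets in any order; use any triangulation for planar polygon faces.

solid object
 facet normal -0.595 0.631 0.497
  outer loop
   vertex 1.4 4.3 1.1
   vertex 0.3 0.9 4.1
   vertex 3.1 4.8 2.5
  endloop
 endfacet
 facet normal -0.084 -0.982 -0.170
  outer loop
   vertex 0.9 1.3 1.5
   vertex 4.8 1.0 1.3
   vertex 0.3 0.9 4.1
  endloop
 endfacet
 facet normal -0.970 0.135 -0.203
  outer loop
   vertex 0.9 1.3 1.5
   vertex 0.3 0.9 4.1
   vertex 1.4 4.3 1.1
  endloop
 endfacet
 facet normal -0.060 -0.122 -0.991
  outer loop
   vertex 0.9 1.3 1.5
   vertex 1.4 4.3 1.1
   vertex 4.8 1.0 1.3
  endloop
 endfacet
 facet normal 0.497 -0.369 0.786
  outer loop
   vertex 4.7 4.7 3.1
   vertex 0.3 0.9 4.1
   vertex 4.8 1.0 1.3
  endloop
 endfacet
 facet normal 0.438 0.403 -0.804
  outer loop
   vertex 4.7 4.7 3.1
   vertex 4.8 1.0 1.3
   vertex 1.4 4.3 1.1
  endloop
 endfacet
 facet normal 0.272 0.753 -0.599
  outer loop
   vertex 4.7 4.7 3.1
   vertex 1.4 4.3 1.1
   vertex 3.1 4.8 2.5
  endloop
 endfacet
 facet normal -0.306 0.541 0.783
  outer loop
   vertex 3.3 3.9 3.2
   vertex 3.1 4.8 2.5
   vertex 0.3 0.9 4.1
  endloop
 endfacet
 facet normal -0.202 0.461 0.864
  outer loop
   vertex 3.3 3.9 3.2
   vertex 0.3 0.9 4.1
   vertex 4.7 4.7 3.1
  endloop
 endfacet
 facet normal -0.261 0.556 0.789
  outer loop
   vertex 3.3 3.9 3.2
   vertex 4.7 4.7 3.1
   vertex 3.1 4.8 2.5
  endloop
 endfacet
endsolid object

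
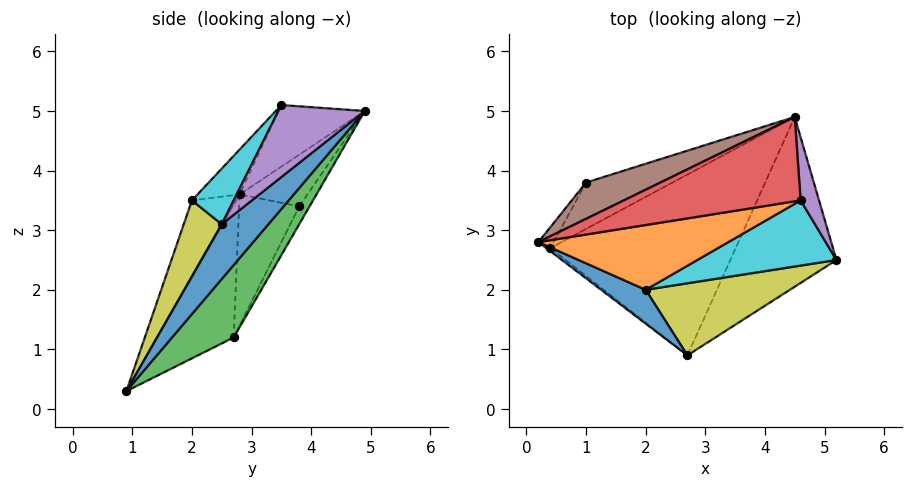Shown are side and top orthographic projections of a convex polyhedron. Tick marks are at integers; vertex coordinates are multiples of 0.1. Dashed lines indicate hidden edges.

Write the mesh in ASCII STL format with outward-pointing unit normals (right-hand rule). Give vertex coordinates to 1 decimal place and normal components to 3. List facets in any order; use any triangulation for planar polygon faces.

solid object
 facet normal 0.352 0.642 -0.681
  outer loop
   vertex 2.7 0.9 0.3
   vertex 4.5 4.9 5.0
   vertex 5.2 2.5 3.1
  endloop
 endfacet
 facet normal -0.621 -0.784 -0.019
  outer loop
   vertex 0.4 2.7 1.2
   vertex 2.7 0.9 0.3
   vertex 0.2 2.8 3.6
  endloop
 endfacet
 facet normal 0.266 0.681 -0.682
  outer loop
   vertex 0.4 2.7 1.2
   vertex 4.5 4.9 5.0
   vertex 2.7 0.9 0.3
  endloop
 endfacet
 facet normal -0.329 0.044 0.943
  outer loop
   vertex 4.6 3.5 5.1
   vertex 4.5 4.9 5.0
   vertex 0.2 2.8 3.6
  endloop
 endfacet
 facet normal 0.965 0.087 0.246
  outer loop
   vertex 4.6 3.5 5.1
   vertex 5.2 2.5 3.1
   vertex 4.5 4.9 5.0
  endloop
 endfacet
 facet normal -0.485 0.527 0.698
  outer loop
   vertex 1.0 3.8 3.4
   vertex 0.2 2.8 3.6
   vertex 4.5 4.9 5.0
  endloop
 endfacet
 facet normal -0.786 0.611 -0.091
  outer loop
   vertex 1.0 3.8 3.4
   vertex 0.4 2.7 1.2
   vertex 0.2 2.8 3.6
  endloop
 endfacet
 facet normal -0.088 0.900 -0.426
  outer loop
   vertex 1.0 3.8 3.4
   vertex 4.5 4.9 5.0
   vertex 0.4 2.7 1.2
  endloop
 endfacet
 facet normal 0.188 -0.916 0.356
  outer loop
   vertex 2.0 2.0 3.5
   vertex 2.7 0.9 0.3
   vertex 5.2 2.5 3.1
  endloop
 endfacet
 facet normal 0.194 -0.853 0.485
  outer loop
   vertex 2.0 2.0 3.5
   vertex 5.2 2.5 3.1
   vertex 4.6 3.5 5.1
  endloop
 endfacet
 facet normal -0.385 -0.895 0.223
  outer loop
   vertex 2.0 2.0 3.5
   vertex 0.2 2.8 3.6
   vertex 2.7 0.9 0.3
  endloop
 endfacet
 facet normal -0.194 -0.539 0.820
  outer loop
   vertex 2.0 2.0 3.5
   vertex 4.6 3.5 5.1
   vertex 0.2 2.8 3.6
  endloop
 endfacet
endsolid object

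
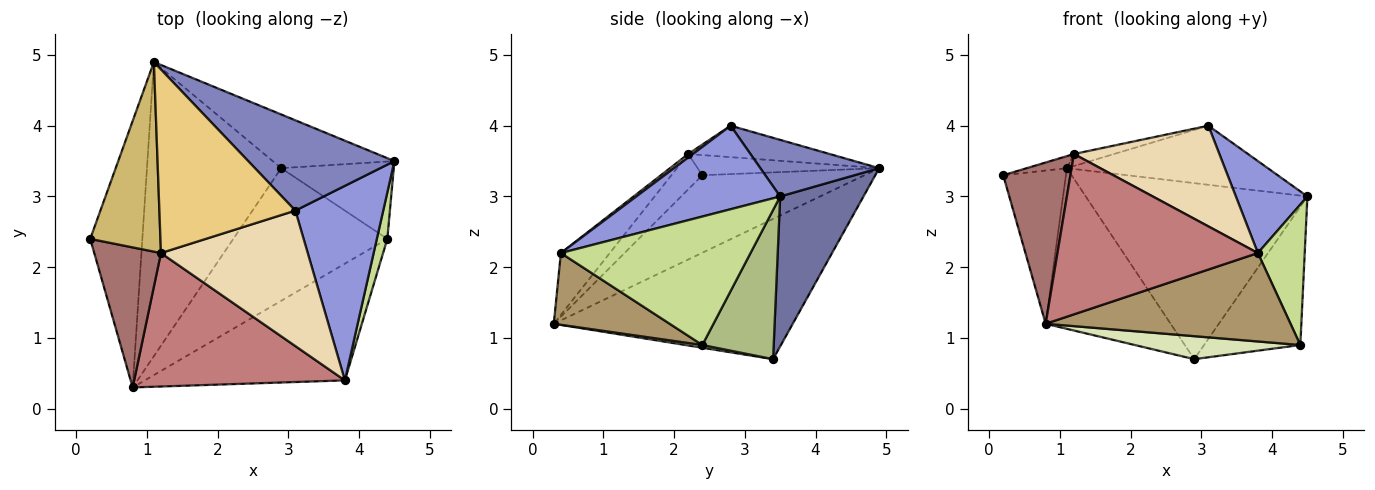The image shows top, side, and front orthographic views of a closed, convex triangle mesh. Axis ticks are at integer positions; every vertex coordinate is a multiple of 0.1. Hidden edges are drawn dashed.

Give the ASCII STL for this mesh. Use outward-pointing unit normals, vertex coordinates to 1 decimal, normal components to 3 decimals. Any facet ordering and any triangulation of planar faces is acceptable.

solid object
 facet normal 0.338 0.900 -0.274
  outer loop
   vertex 2.9 3.4 0.7
   vertex 1.1 4.9 3.4
   vertex 4.5 3.5 3.0
  endloop
 endfacet
 facet normal 0.308 0.521 0.796
  outer loop
   vertex 3.1 2.8 4.0
   vertex 4.5 3.5 3.0
   vertex 1.1 4.9 3.4
  endloop
 endfacet
 facet normal 0.652 -0.324 0.686
  outer loop
   vertex 3.1 2.8 4.0
   vertex 3.8 0.4 2.2
   vertex 4.5 3.5 3.0
  endloop
 endfacet
 facet normal -0.790 0.306 -0.531
  outer loop
   vertex 0.8 0.3 1.2
   vertex 0.2 2.4 3.3
   vertex 1.1 4.9 3.4
  endloop
 endfacet
 facet normal -0.676 0.353 -0.647
  outer loop
   vertex 0.8 0.3 1.2
   vertex 1.1 4.9 3.4
   vertex 2.9 3.4 0.7
  endloop
 endfacet
 facet normal 0.543 0.733 -0.410
  outer loop
   vertex 4.4 2.4 0.9
   vertex 2.9 3.4 0.7
   vertex 4.5 3.5 3.0
  endloop
 endfacet
 facet normal 0.968 -0.239 0.079
  outer loop
   vertex 4.4 2.4 0.9
   vertex 4.5 3.5 3.0
   vertex 3.8 0.4 2.2
  endloop
 endfacet
 facet normal 0.018 -0.171 -0.985
  outer loop
   vertex 4.4 2.4 0.9
   vertex 0.8 0.3 1.2
   vertex 2.9 3.4 0.7
  endloop
 endfacet
 facet normal 0.275 -0.581 -0.766
  outer loop
   vertex 4.4 2.4 0.9
   vertex 3.8 0.4 2.2
   vertex 0.8 0.3 1.2
  endloop
 endfacet
 facet normal -0.276 0.061 0.959
  outer loop
   vertex 1.2 2.2 3.6
   vertex 1.1 4.9 3.4
   vertex 0.2 2.4 3.3
  endloop
 endfacet
 facet normal -0.225 0.064 0.972
  outer loop
   vertex 1.2 2.2 3.6
   vertex 3.1 2.8 4.0
   vertex 1.1 4.9 3.4
  endloop
 endfacet
 facet normal 0.019 -0.596 0.803
  outer loop
   vertex 1.2 2.2 3.6
   vertex 3.8 0.4 2.2
   vertex 3.1 2.8 4.0
  endloop
 endfacet
 facet normal -0.328 -0.713 0.619
  outer loop
   vertex 1.2 2.2 3.6
   vertex 0.2 2.4 3.3
   vertex 0.8 0.3 1.2
  endloop
 endfacet
 facet normal -0.184 -0.755 0.629
  outer loop
   vertex 1.2 2.2 3.6
   vertex 0.8 0.3 1.2
   vertex 3.8 0.4 2.2
  endloop
 endfacet
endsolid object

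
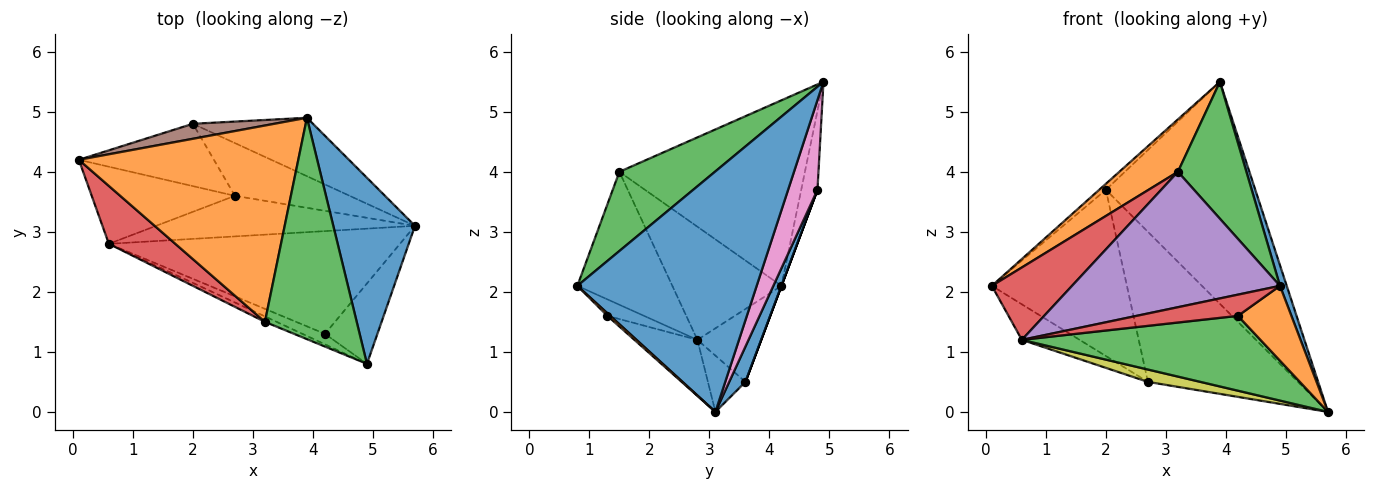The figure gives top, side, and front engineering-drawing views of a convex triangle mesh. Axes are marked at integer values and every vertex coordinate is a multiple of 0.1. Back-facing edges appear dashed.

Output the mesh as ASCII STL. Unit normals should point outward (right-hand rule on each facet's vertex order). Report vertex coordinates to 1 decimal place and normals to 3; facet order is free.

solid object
 facet normal 0.946 -0.036 0.321
  outer loop
   vertex 3.9 4.9 5.5
   vertex 4.9 0.8 2.1
   vertex 5.7 3.1 0.0
  endloop
 endfacet
 facet normal -0.633 -0.200 0.748
  outer loop
   vertex 3.2 1.5 4.0
   vertex 3.9 4.9 5.5
   vertex 0.1 4.2 2.1
  endloop
 endfacet
 facet normal 0.592 -0.424 0.686
  outer loop
   vertex 3.2 1.5 4.0
   vertex 4.9 0.8 2.1
   vertex 3.9 4.9 5.5
  endloop
 endfacet
 facet normal -0.728 -0.535 0.428
  outer loop
   vertex 0.6 2.8 1.2
   vertex 3.2 1.5 4.0
   vertex 0.1 4.2 2.1
  endloop
 endfacet
 facet normal -0.415 -0.909 -0.037
  outer loop
   vertex 0.6 2.8 1.2
   vertex 4.9 0.8 2.1
   vertex 3.2 1.5 4.0
  endloop
 endfacet
 facet normal -0.669 0.276 0.690
  outer loop
   vertex 2.0 4.8 3.7
   vertex 0.1 4.2 2.1
   vertex 3.9 4.9 5.5
  endloop
 endfacet
 facet normal 0.187 0.950 -0.250
  outer loop
   vertex 2.0 4.8 3.7
   vertex 3.9 4.9 5.5
   vertex 5.7 3.1 0.0
  endloop
 endfacet
 facet normal -0.420 0.380 -0.824
  outer loop
   vertex 2.7 3.6 0.5
   vertex 0.6 2.8 1.2
   vertex 0.1 4.2 2.1
  endloop
 endfacet
 facet normal -0.204 -0.285 -0.937
  outer loop
   vertex 2.7 3.6 0.5
   vertex 5.7 3.1 0.0
   vertex 0.6 2.8 1.2
  endloop
 endfacet
 facet normal 0.000 0.936 -0.351
  outer loop
   vertex 2.7 3.6 0.5
   vertex 0.1 4.2 2.1
   vertex 2.0 4.8 3.7
  endloop
 endfacet
 facet normal 0.101 0.939 -0.330
  outer loop
   vertex 2.7 3.6 0.5
   vertex 2.0 4.8 3.7
   vertex 5.7 3.1 0.0
  endloop
 endfacet
 facet normal 0.036 -0.681 -0.732
  outer loop
   vertex 4.2 1.3 1.6
   vertex 5.7 3.1 0.0
   vertex 4.9 0.8 2.1
  endloop
 endfacet
 facet normal -0.154 -0.582 -0.799
  outer loop
   vertex 4.2 1.3 1.6
   vertex 0.6 2.8 1.2
   vertex 5.7 3.1 0.0
  endloop
 endfacet
 facet normal -0.309 -0.853 -0.421
  outer loop
   vertex 4.2 1.3 1.6
   vertex 4.9 0.8 2.1
   vertex 0.6 2.8 1.2
  endloop
 endfacet
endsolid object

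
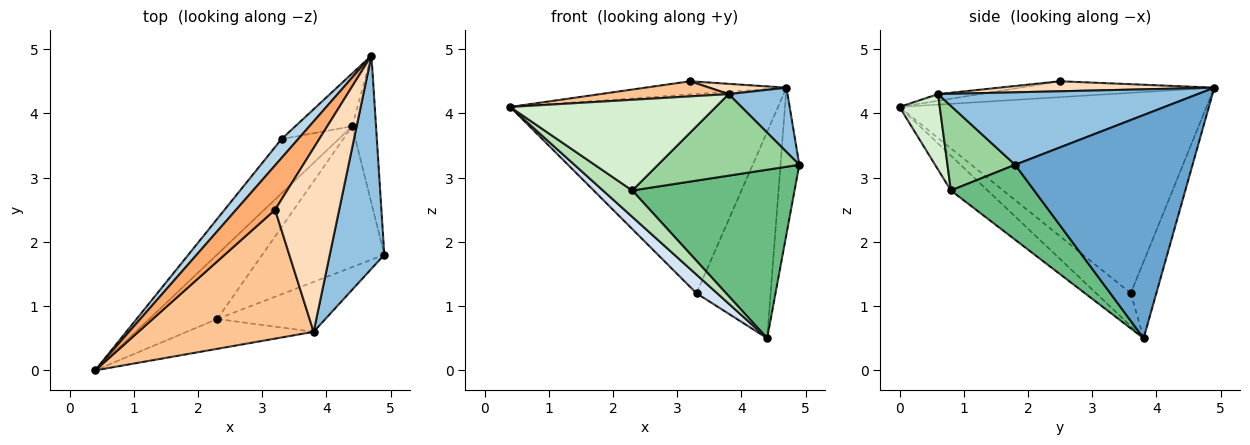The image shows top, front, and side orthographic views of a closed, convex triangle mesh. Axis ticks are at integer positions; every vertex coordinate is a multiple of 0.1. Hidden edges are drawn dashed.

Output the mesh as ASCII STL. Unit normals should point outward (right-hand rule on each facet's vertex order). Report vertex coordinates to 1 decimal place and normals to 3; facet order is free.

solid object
 facet normal 0.989 0.105 -0.106
  outer loop
   vertex 4.4 3.8 0.5
   vertex 4.7 4.9 4.4
   vertex 4.9 1.8 3.2
  endloop
 endfacet
 facet normal 0.786 -0.178 0.592
  outer loop
   vertex 3.8 0.6 4.3
   vertex 4.9 1.8 3.2
   vertex 4.7 4.9 4.4
  endloop
 endfacet
 facet normal -0.752 0.656 0.062
  outer loop
   vertex 3.3 3.6 1.2
   vertex 0.4 0.0 4.1
   vertex 4.7 4.9 4.4
  endloop
 endfacet
 facet normal -0.477 -0.285 -0.831
  outer loop
   vertex 3.3 3.6 1.2
   vertex 4.4 3.8 0.5
   vertex 0.4 0.0 4.1
  endloop
 endfacet
 facet normal -0.317 0.919 -0.235
  outer loop
   vertex 3.3 3.6 1.2
   vertex 4.7 4.9 4.4
   vertex 4.4 3.8 0.5
  endloop
 endfacet
 facet normal -0.364 0.265 0.893
  outer loop
   vertex 3.2 2.5 4.5
   vertex 4.7 4.9 4.4
   vertex 0.4 0.0 4.1
  endloop
 endfacet
 facet normal -0.038 -0.116 0.992
  outer loop
   vertex 3.2 2.5 4.5
   vertex 0.4 0.0 4.1
   vertex 3.8 0.6 4.3
  endloop
 endfacet
 facet normal 0.154 -0.055 0.987
  outer loop
   vertex 3.2 2.5 4.5
   vertex 3.8 0.6 4.3
   vertex 4.7 4.9 4.4
  endloop
 endfacet
 facet normal 0.366 -0.714 -0.597
  outer loop
   vertex 2.3 0.8 2.8
   vertex 4.4 3.8 0.5
   vertex 4.9 1.8 3.2
  endloop
 endfacet
 facet normal 0.378 -0.790 -0.483
  outer loop
   vertex 2.3 0.8 2.8
   vertex 4.9 1.8 3.2
   vertex 3.8 0.6 4.3
  endloop
 endfacet
 facet normal -0.429 -0.341 -0.837
  outer loop
   vertex 2.3 0.8 2.8
   vertex 0.4 0.0 4.1
   vertex 4.4 3.8 0.5
  endloop
 endfacet
 facet normal 0.183 -0.934 -0.307
  outer loop
   vertex 2.3 0.8 2.8
   vertex 3.8 0.6 4.3
   vertex 0.4 0.0 4.1
  endloop
 endfacet
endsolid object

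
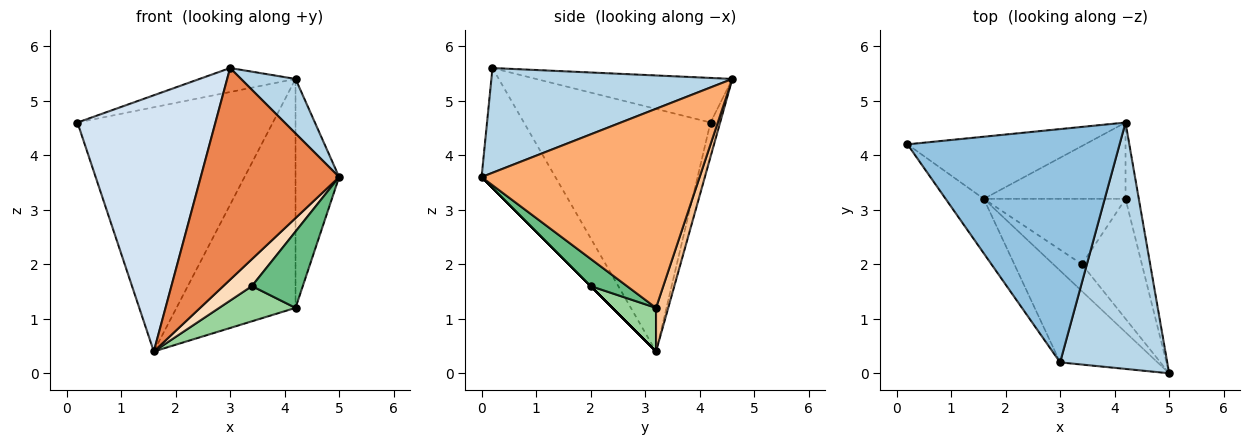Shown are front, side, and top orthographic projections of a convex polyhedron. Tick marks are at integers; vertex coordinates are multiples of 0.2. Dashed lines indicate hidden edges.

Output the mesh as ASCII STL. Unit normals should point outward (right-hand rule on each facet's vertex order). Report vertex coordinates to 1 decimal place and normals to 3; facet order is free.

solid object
 facet normal -0.048 0.968 -0.246
  outer loop
   vertex 1.6 3.2 0.4
   vertex 0.2 4.2 4.6
   vertex 4.2 4.6 5.4
  endloop
 endfacet
 facet normal -0.205 0.100 0.974
  outer loop
   vertex 3.0 0.2 5.6
   vertex 4.2 4.6 5.4
   vertex 0.2 4.2 4.6
  endloop
 endfacet
 facet normal 0.691 -0.156 0.706
  outer loop
   vertex 3.0 0.2 5.6
   vertex 5.0 0.0 3.6
   vertex 4.2 4.6 5.4
  endloop
 endfacet
 facet normal -0.798 -0.590 -0.125
  outer loop
   vertex 3.0 0.2 5.6
   vertex 0.2 4.2 4.6
   vertex 1.6 3.2 0.4
  endloop
 endfacet
 facet normal -0.440 -0.824 -0.357
  outer loop
   vertex 3.0 0.2 5.6
   vertex 1.6 3.2 0.4
   vertex 5.0 0.0 3.6
  endloop
 endfacet
 facet normal 0.978 0.196 -0.065
  outer loop
   vertex 4.2 3.2 1.2
   vertex 4.2 4.6 5.4
   vertex 5.0 0.0 3.6
  endloop
 endfacet
 facet normal 0.097 0.944 -0.315
  outer loop
   vertex 4.2 3.2 1.2
   vertex 1.6 3.2 0.4
   vertex 4.2 4.6 5.4
  endloop
 endfacet
 facet normal 0.000 -0.707 -0.707
  outer loop
   vertex 3.4 2.0 1.6
   vertex 5.0 0.0 3.6
   vertex 1.6 3.2 0.4
  endloop
 endfacet
 facet normal 0.358 -0.501 -0.788
  outer loop
   vertex 3.4 2.0 1.6
   vertex 4.2 3.2 1.2
   vertex 5.0 0.0 3.6
  endloop
 endfacet
 facet normal 0.261 -0.458 -0.850
  outer loop
   vertex 3.4 2.0 1.6
   vertex 1.6 3.2 0.4
   vertex 4.2 3.2 1.2
  endloop
 endfacet
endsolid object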